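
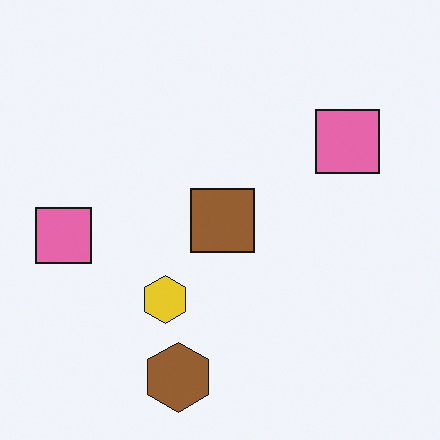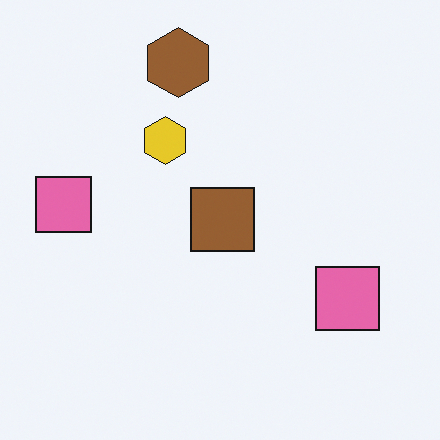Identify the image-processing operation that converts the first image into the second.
The transformation is: flipped vertically (top ↔ bottom).

The brown hexagon is in the bottom of the first image and the top of the second — shapes on opposite sides of the horizontal midline have swapped in a mirror flip.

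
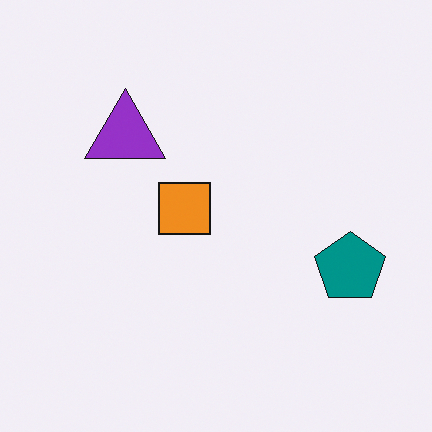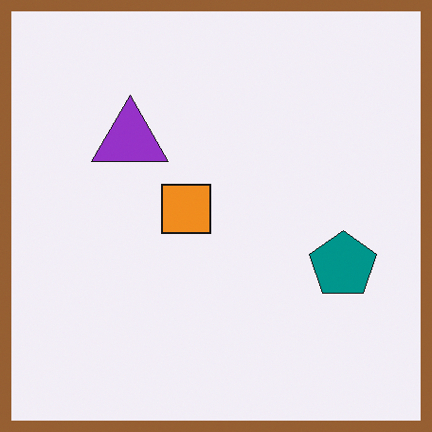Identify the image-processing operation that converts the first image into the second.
It was framed with a brown border.

A solid brown frame runs around the edge of the second image, with the content slightly shrunk inside it.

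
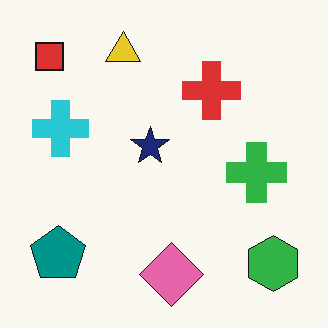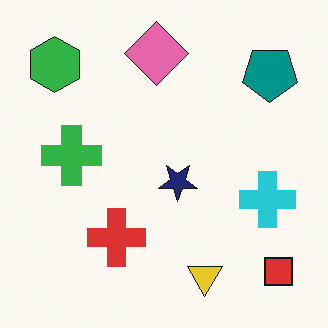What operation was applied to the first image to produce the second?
This is the original image rotated 180°.

The red square sits in the top-left of the first image and the bottom-right of the second — consistent with a whole-image 180° rotation.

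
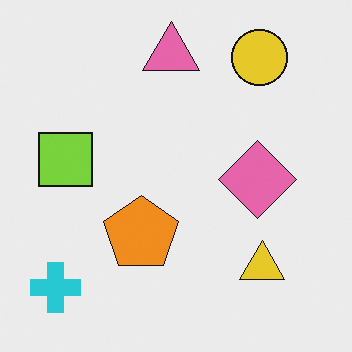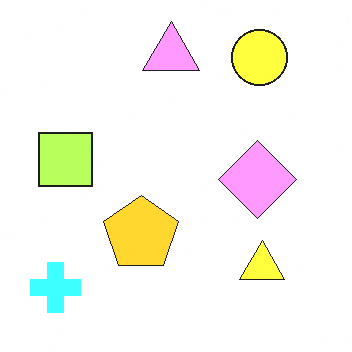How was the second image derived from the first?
This is the original image substantially brightened.

Every pixel — background and shapes alike — is uniformly brightened.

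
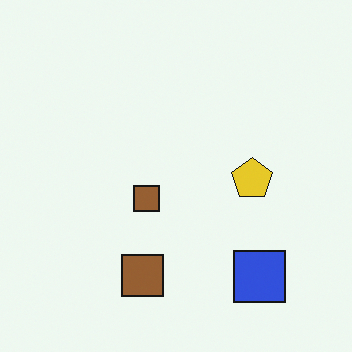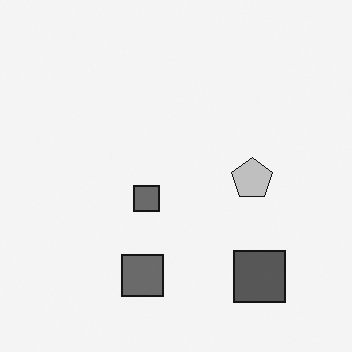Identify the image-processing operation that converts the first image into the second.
It was converted to grayscale.

All color is removed — every shape is now a shade of grey.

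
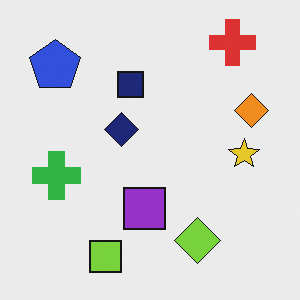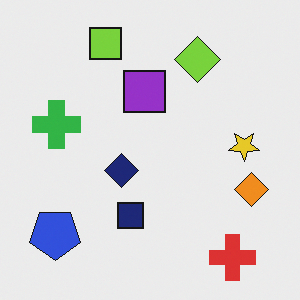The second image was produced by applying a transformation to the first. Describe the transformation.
Flipped vertically (top ↔ bottom).

The red cross is in the top-right of the first image and the bottom-right of the second — shapes on opposite sides of the horizontal midline have swapped in a mirror flip.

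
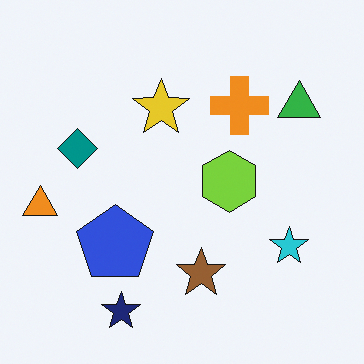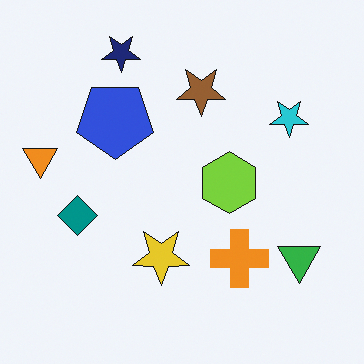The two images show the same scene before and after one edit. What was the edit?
It was flipped vertically (top ↔ bottom).

The navy star is in the bottom-left of the first image and the top-left of the second — shapes on opposite sides of the horizontal midline have swapped in a mirror flip.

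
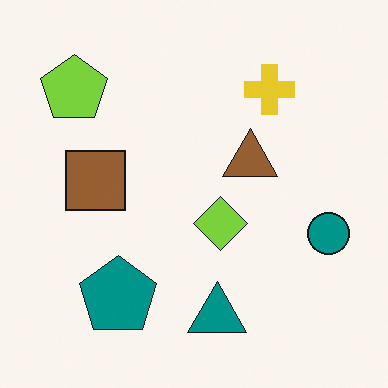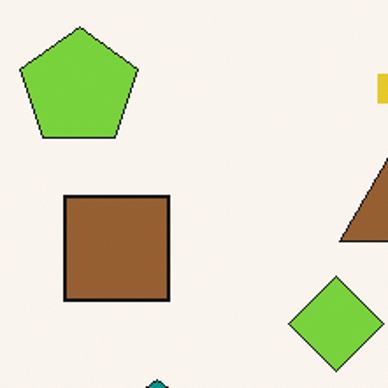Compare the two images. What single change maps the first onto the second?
The second image is the first cropped to a noticeably smaller region and rescaled.

The visible shapes are larger and the field of view is narrower; shapes near the original edges may be partly or wholly outside the frame — a crop-and-rescale.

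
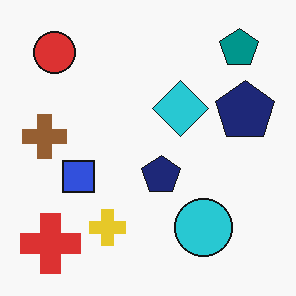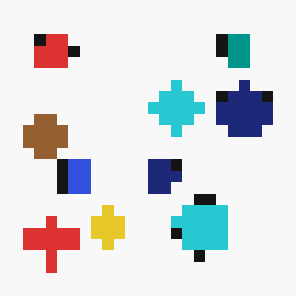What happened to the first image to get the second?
Heavily pixelated into large blocks.

Shapes are reduced to large square blocks; fine edges and outlines are lost — a downscale-then-upscale (mosaic) effect.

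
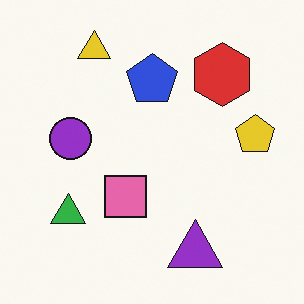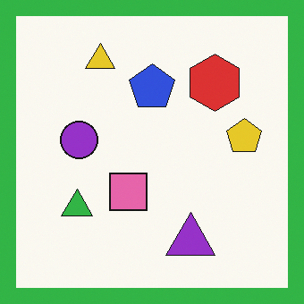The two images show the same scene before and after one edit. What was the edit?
The image was framed with a green border.

A solid green frame runs around the edge of the second image, with the content slightly shrunk inside it.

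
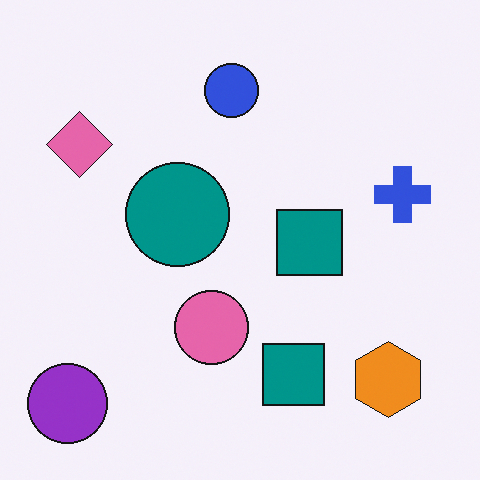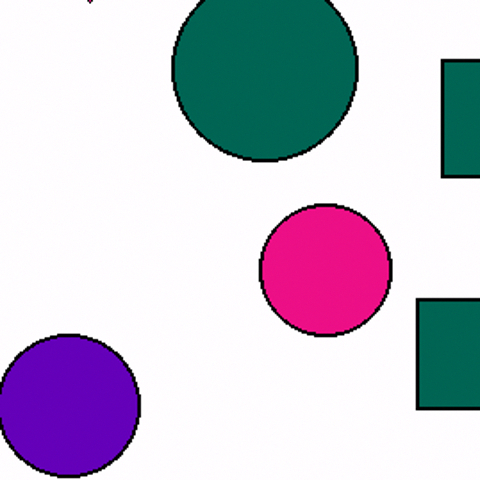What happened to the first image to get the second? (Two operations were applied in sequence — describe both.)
The image was given much higher contrast, then cropped tightly and scaled back up.

Tones are pushed away from mid-grey across the whole image — a global contrast change. The visible shapes are larger and the field of view is narrower; shapes near the original edges may be partly or wholly outside the frame — a crop-and-rescale.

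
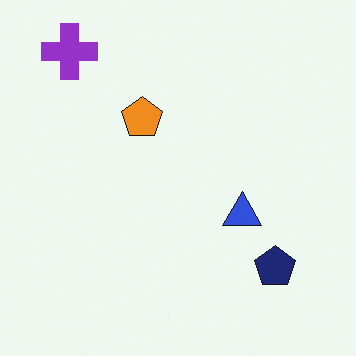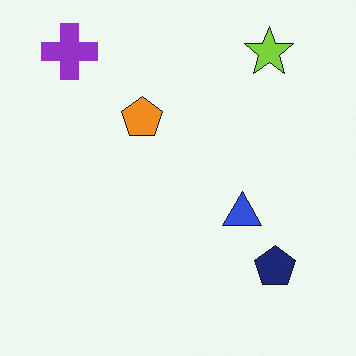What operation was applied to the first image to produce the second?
The second image is the first overlaid with an additional lime star.

A lime star appears in the second image that is absent from the first.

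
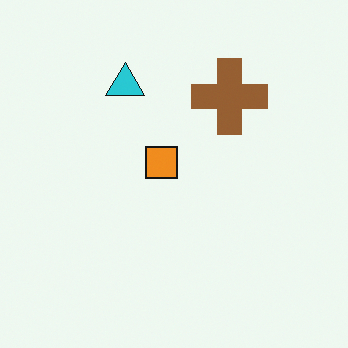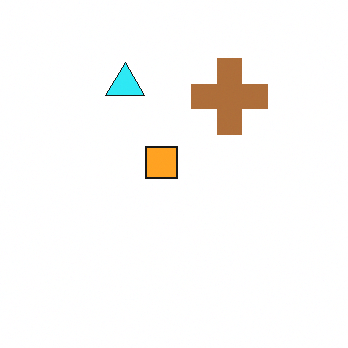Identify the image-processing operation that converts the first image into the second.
The second image is the first brightened a little.

Every pixel — background and shapes alike — is uniformly brightened.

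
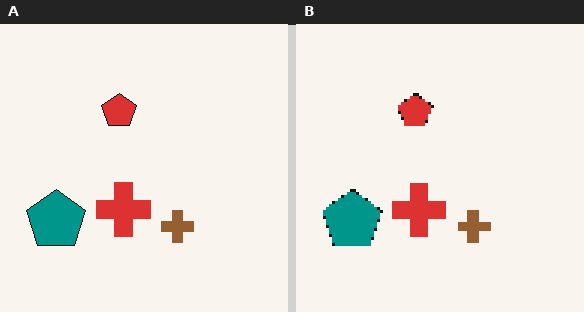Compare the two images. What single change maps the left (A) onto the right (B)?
It was lightly pixelated (a mild mosaic effect).

Shapes are reduced to large square blocks; fine edges and outlines are lost — a downscale-then-upscale (mosaic) effect.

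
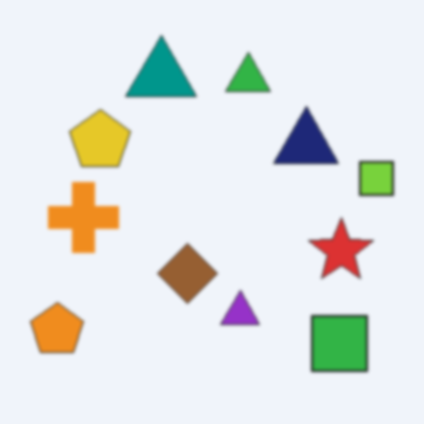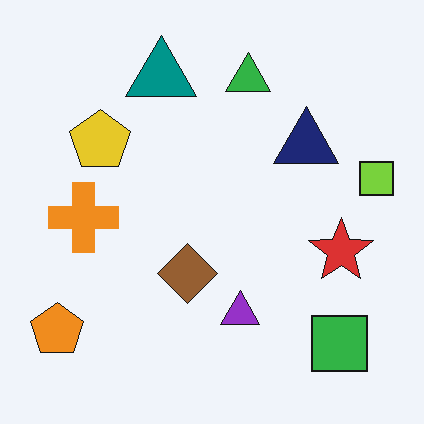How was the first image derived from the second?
Given a subtle gaussian blur.

Shape edges and outlines are uniformly softened across the whole image.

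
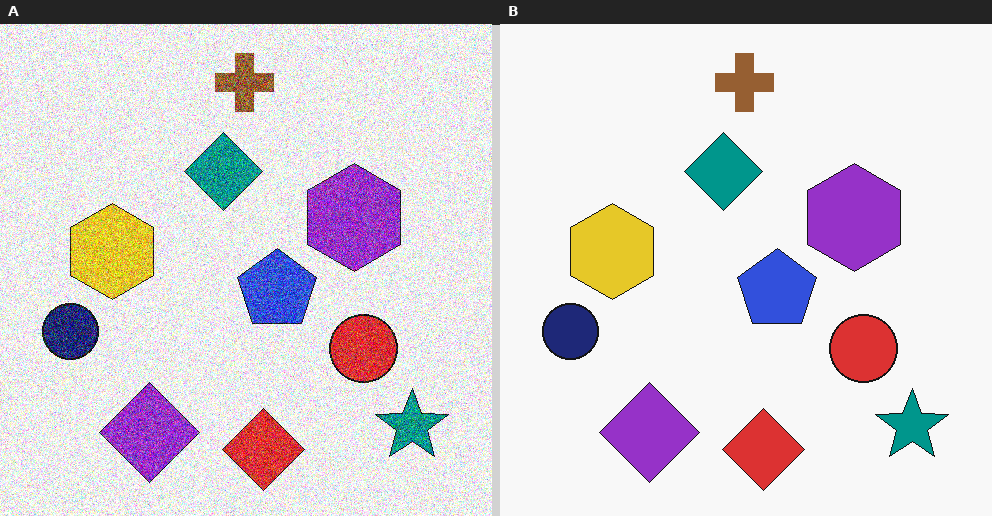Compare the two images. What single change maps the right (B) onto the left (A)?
This is the original image degraded with a thick layer of grain.

Random speckle covers the whole image, including the flat background.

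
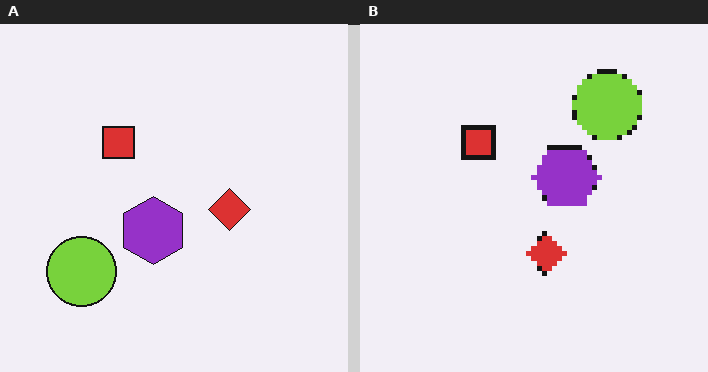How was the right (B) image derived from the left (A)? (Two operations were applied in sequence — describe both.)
The transformation is: mildly pixelated, then transposed (reflected across the top-left ↔ bottom-right diagonal).

Shapes are reduced to large square blocks; fine edges and outlines are lost — a downscale-then-upscale (mosaic) effect. Shapes have swapped their row and column positions — what was in the top-right is now in the bottom-left — a diagonal reflection.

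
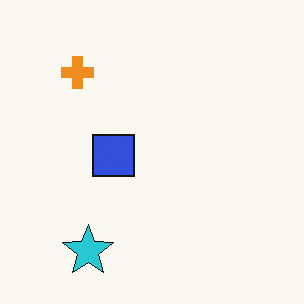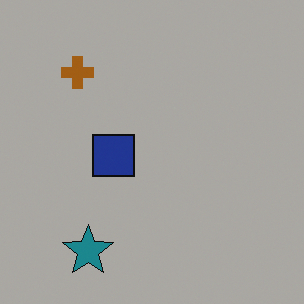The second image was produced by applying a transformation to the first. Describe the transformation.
It was darkened a lot.

Every pixel — background and shapes alike — is uniformly darkened.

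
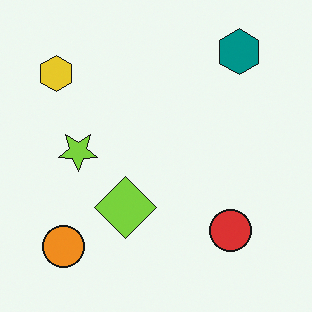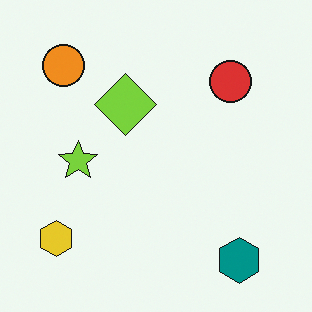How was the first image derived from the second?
This is the original image flipped vertically (top ↔ bottom).

The teal hexagon is in the bottom-right of the second image and the top-right of the first — shapes on opposite sides of the horizontal midline have swapped in a mirror flip.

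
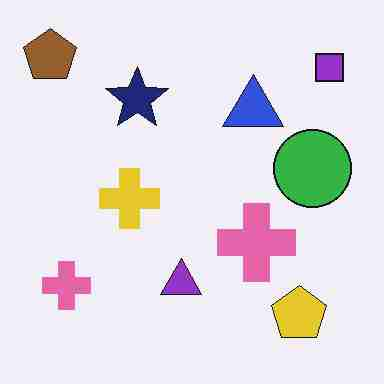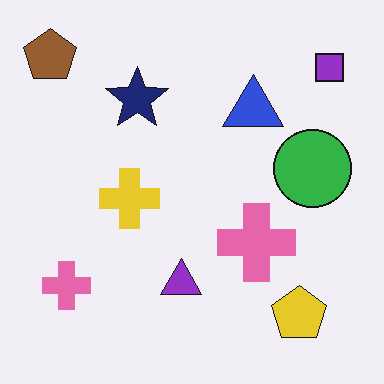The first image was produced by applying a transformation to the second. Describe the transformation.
It was degraded with heavy JPEG compression.

Blocky 8×8 compression artifacts appear around shape edges and the flat background shows ringing — characteristic JPEG degradation.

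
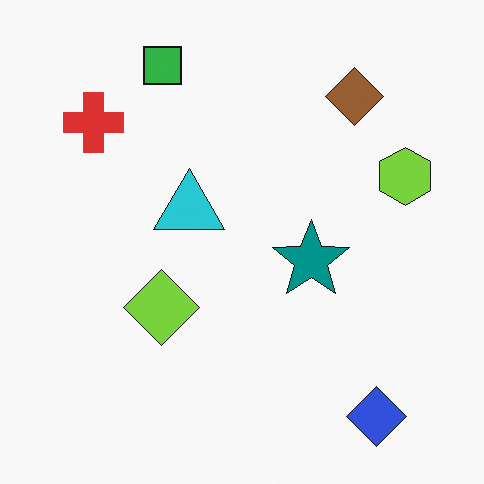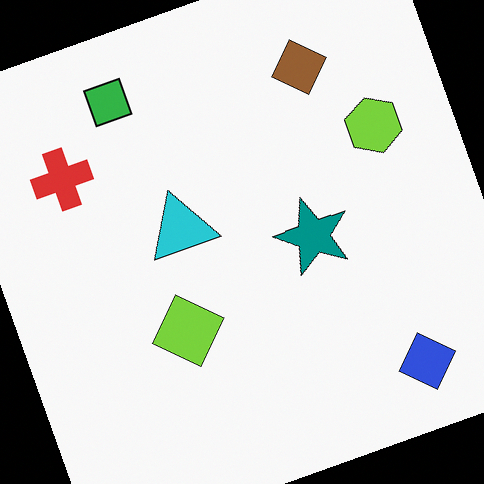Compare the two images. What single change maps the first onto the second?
It was rotated counter-clockwise by a moderate amount.

Every shape is tilted by the same angle and the image corners show triangular fill wedges — a whole-image rotation by a non-right angle.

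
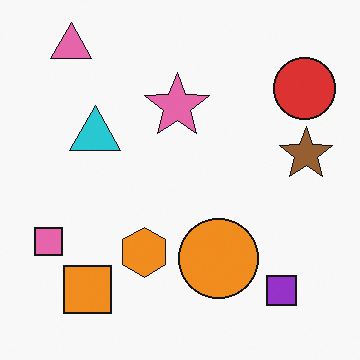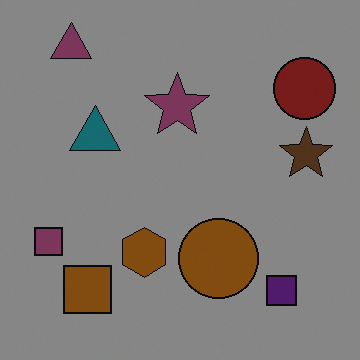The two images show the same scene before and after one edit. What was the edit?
The image was noticeably darkened.

Every pixel — background and shapes alike — is uniformly darkened.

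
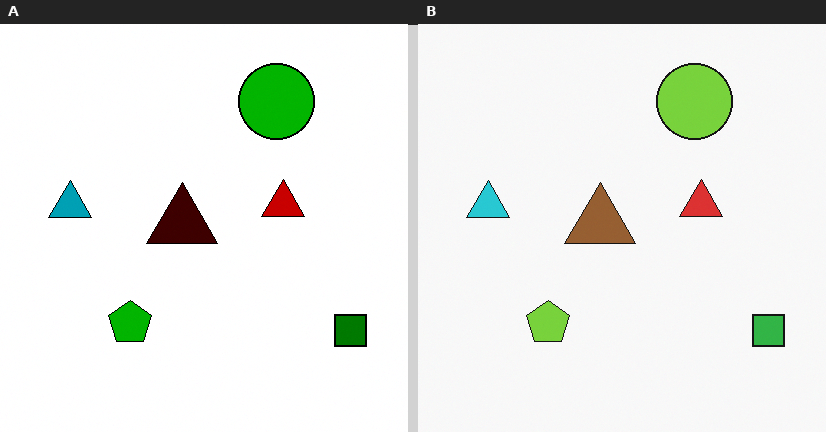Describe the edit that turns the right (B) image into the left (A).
Given much higher contrast.

Tones are pushed away from mid-grey across the whole image — a global contrast change.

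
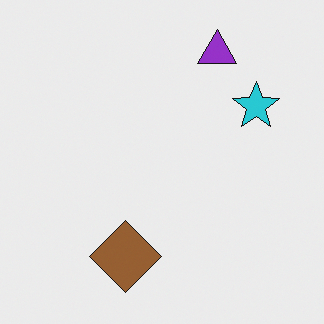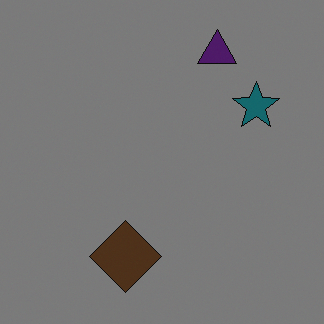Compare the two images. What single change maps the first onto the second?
The transformation is: darkened a lot.

Every pixel — background and shapes alike — is uniformly darkened.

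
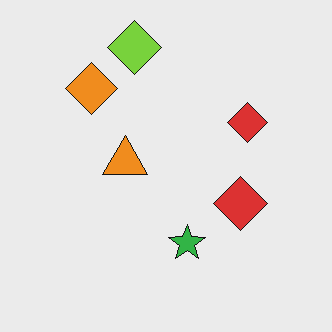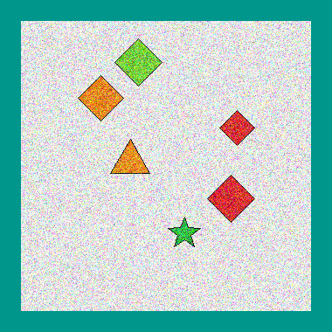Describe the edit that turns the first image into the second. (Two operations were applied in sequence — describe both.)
The transformation is: degraded with strong gaussian noise, then framed with a teal border.

Random speckle covers the whole image, including the flat background. A solid teal frame runs around the edge of the second image, with the content slightly shrunk inside it.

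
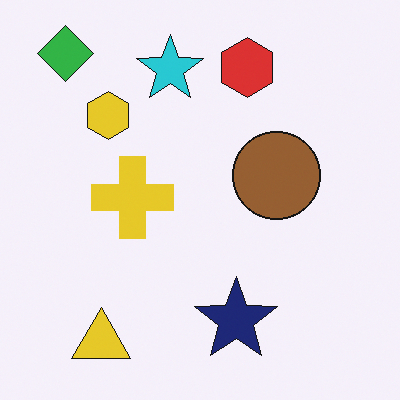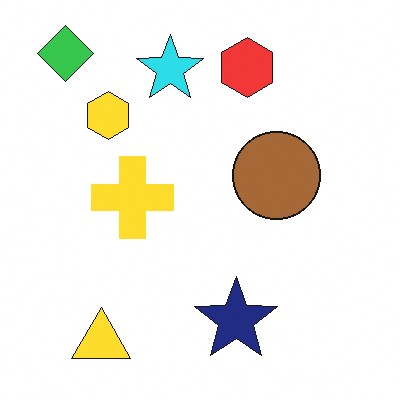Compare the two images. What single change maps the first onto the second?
The transformation is: brightened a little.

Every pixel — background and shapes alike — is uniformly brightened.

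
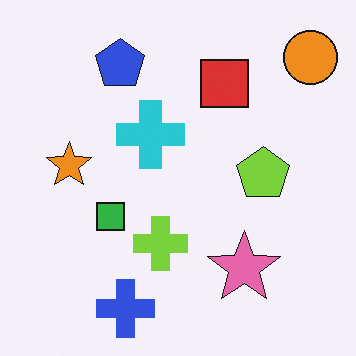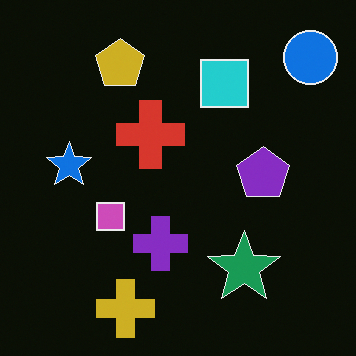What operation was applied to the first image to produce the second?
The image was color-inverted (negative).

The light background has become dark and every shape's color is its complement — a photographic negative.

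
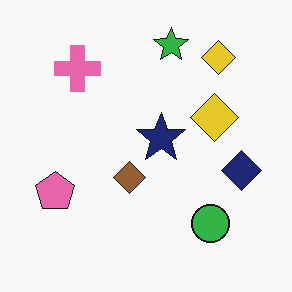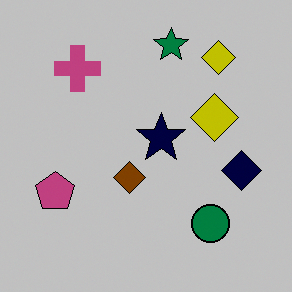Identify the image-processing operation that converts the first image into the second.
It was aggressively posterized.

Each flat color has snapped to a coarser quantized level — most visibly, the near-white background has dropped to a flat grey.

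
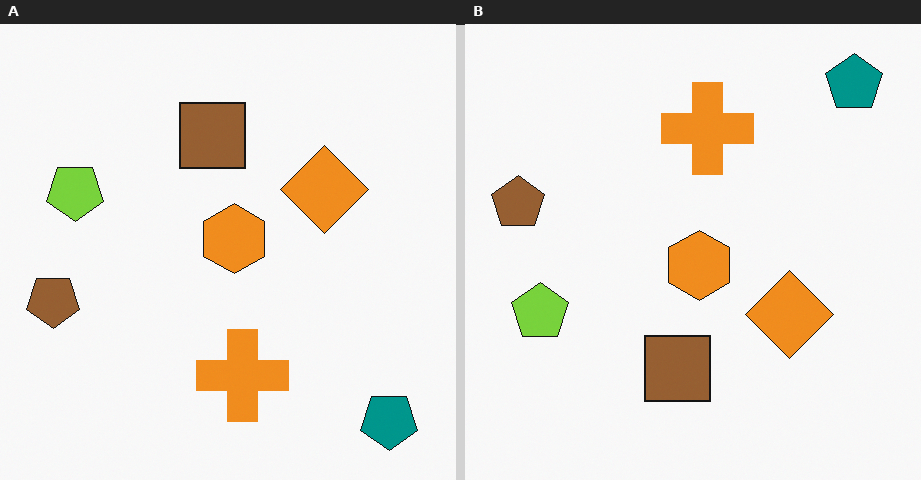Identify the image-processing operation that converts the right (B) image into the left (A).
The transformation is: flipped vertically (top ↔ bottom).

The teal pentagon is in the top-right of the right (B) image and the bottom-right of the left (A) — shapes on opposite sides of the horizontal midline have swapped in a mirror flip.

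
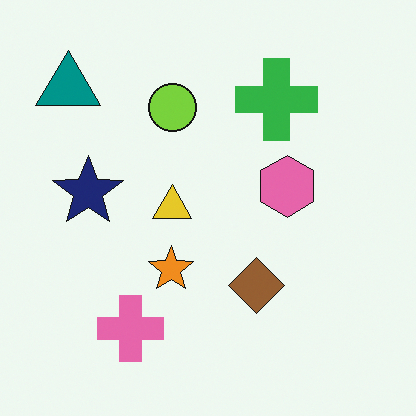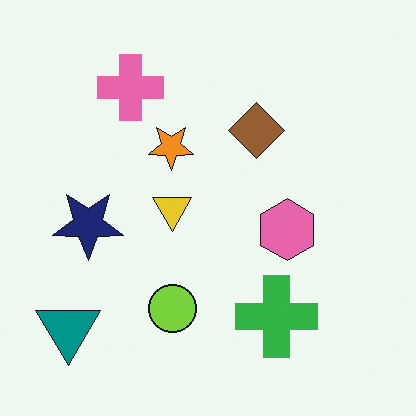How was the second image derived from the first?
The second image is the first flipped vertically (top ↔ bottom).

The teal triangle is in the top-left of the first image and the bottom-left of the second — shapes on opposite sides of the horizontal midline have swapped in a mirror flip.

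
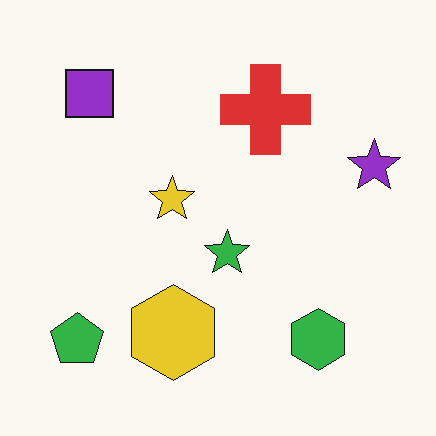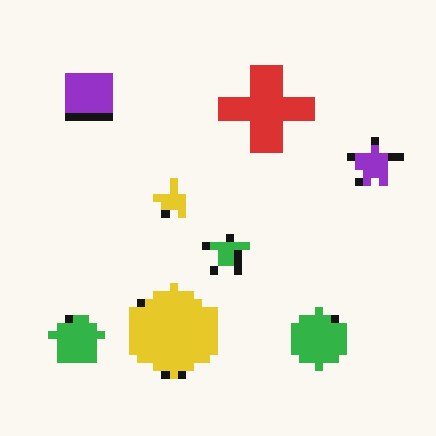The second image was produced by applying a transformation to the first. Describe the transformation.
The image was pixelated into visible square blocks.

Shapes are reduced to large square blocks; fine edges and outlines are lost — a downscale-then-upscale (mosaic) effect.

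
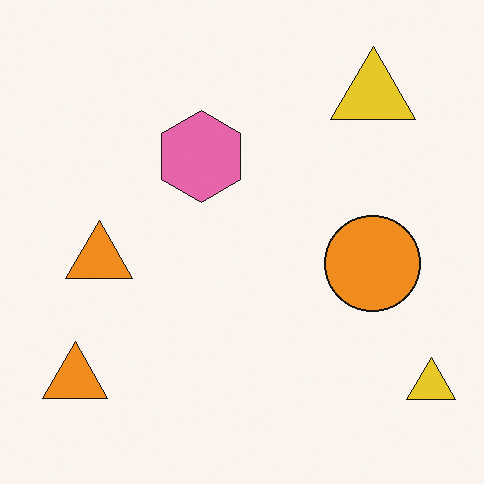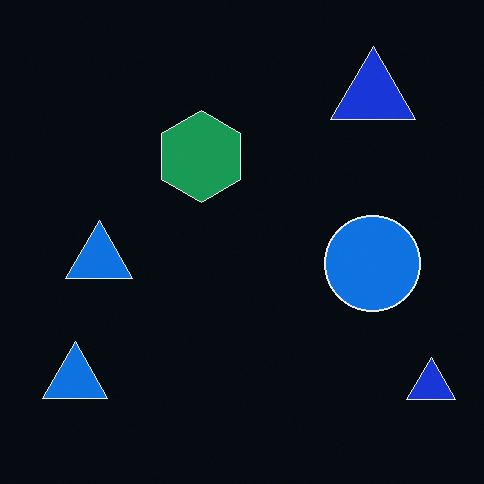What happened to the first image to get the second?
The transformation is: color-inverted (negative).

The light background has become dark and every shape's color is its complement — a photographic negative.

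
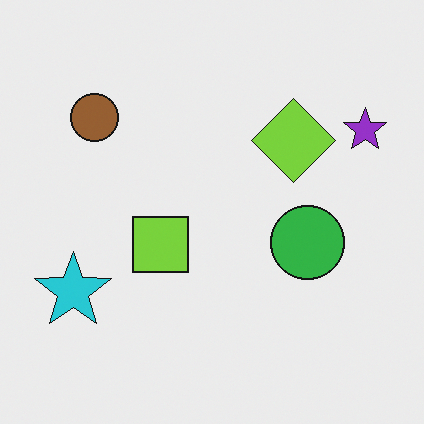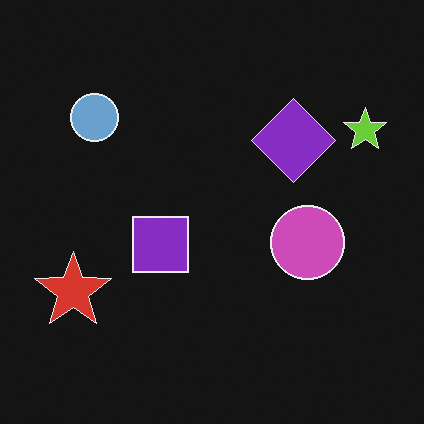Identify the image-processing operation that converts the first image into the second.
The second image is the first color-inverted (negative).

The light background has become dark and every shape's color is its complement — a photographic negative.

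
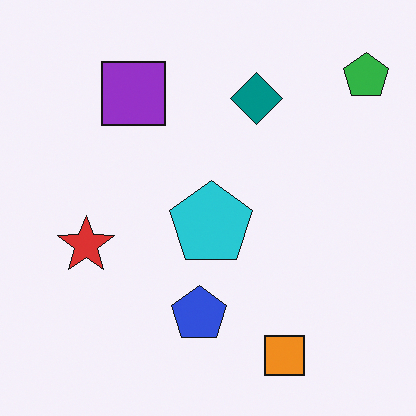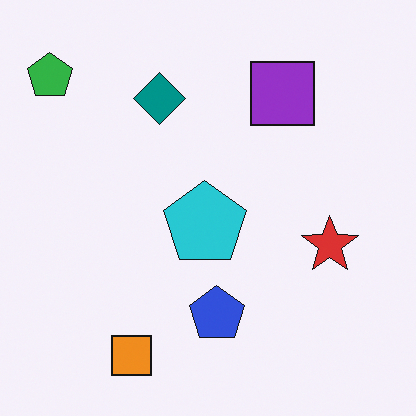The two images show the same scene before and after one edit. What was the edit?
The image was flipped horizontally (left ↔ right).

The green pentagon is in the top-right of the first image and the top-left of the second — shapes on opposite sides of the vertical midline have swapped in a mirror flip.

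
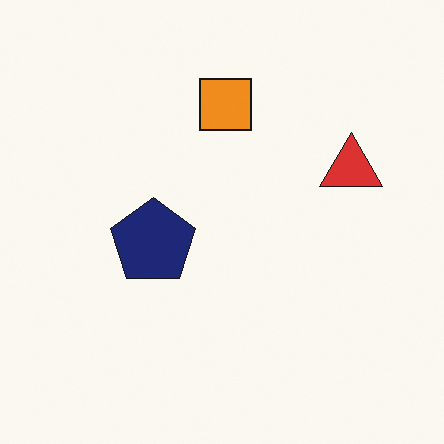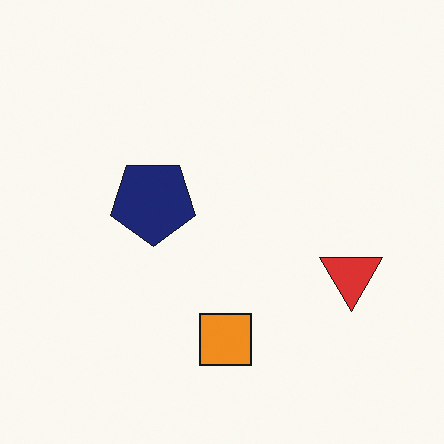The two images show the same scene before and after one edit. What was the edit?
Flipped vertically (top ↔ bottom).

The orange square is in the top of the first image and the bottom of the second — shapes on opposite sides of the horizontal midline have swapped in a mirror flip.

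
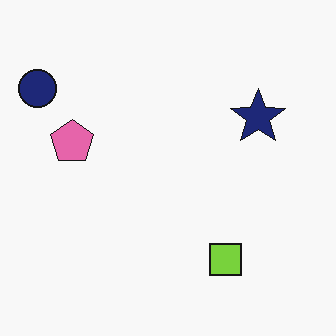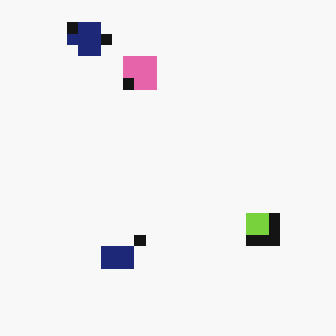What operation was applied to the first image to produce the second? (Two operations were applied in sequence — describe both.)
The second image is the first transposed (reflected across the top-left ↔ bottom-right diagonal), then heavily pixelated into large blocks.

Shapes have swapped their row and column positions — what was in the top-right is now in the bottom-left — a diagonal reflection. Shapes are reduced to large square blocks; fine edges and outlines are lost — a downscale-then-upscale (mosaic) effect.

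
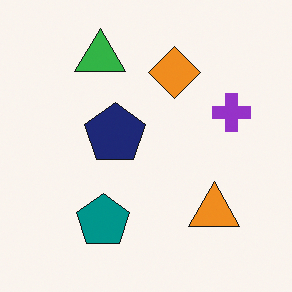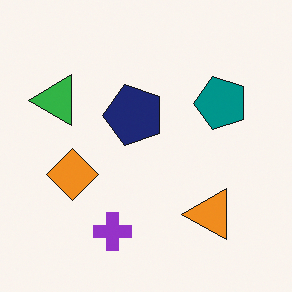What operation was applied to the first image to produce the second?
It was transposed (reflected across the top-left ↔ bottom-right diagonal).

Shapes have swapped their row and column positions — what was in the top-right is now in the bottom-left — a diagonal reflection.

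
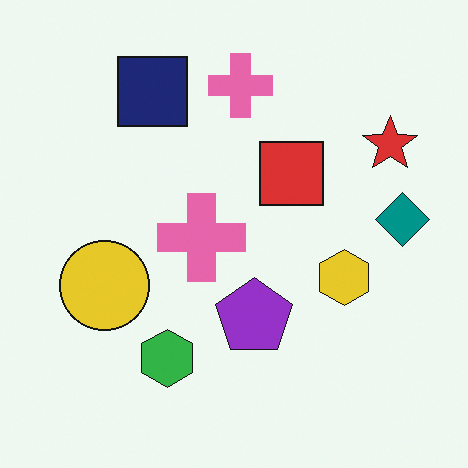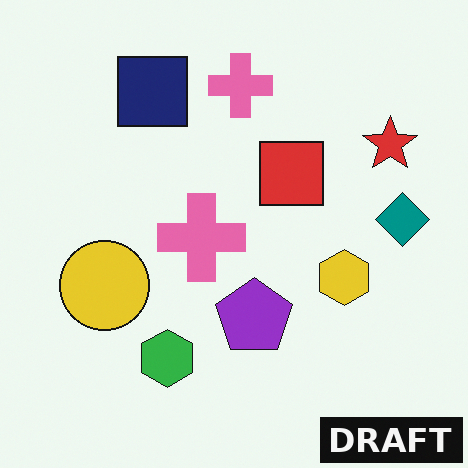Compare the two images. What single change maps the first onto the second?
It was watermarked with the text "DRAFT" in the lower-right corner.

A dark label reading "DRAFT" appears in the lower-right corner.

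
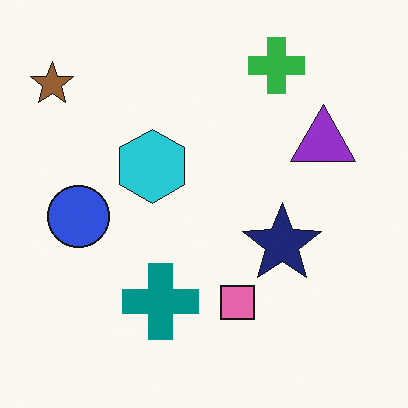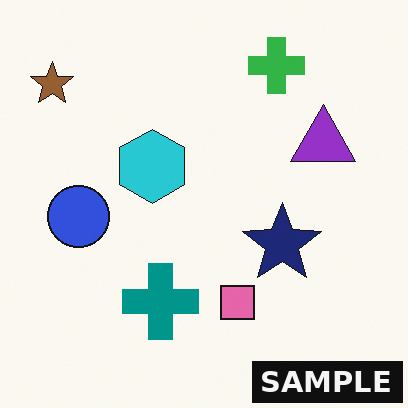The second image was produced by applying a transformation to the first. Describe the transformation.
Watermarked with the text "SAMPLE" in the lower-right corner.

A dark label reading "SAMPLE" appears in the lower-right corner.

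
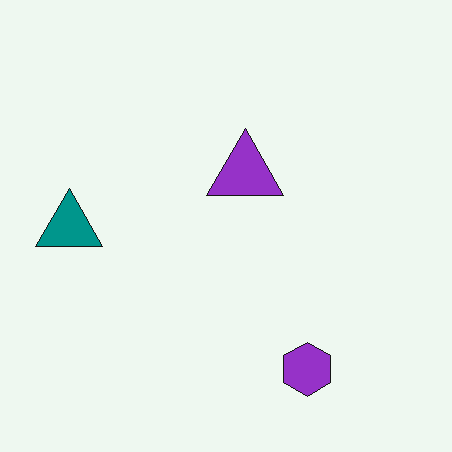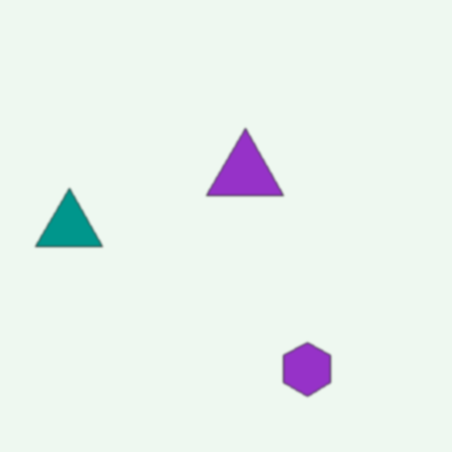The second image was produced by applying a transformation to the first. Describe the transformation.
Lightly blurred.

Shape edges and outlines are uniformly softened across the whole image.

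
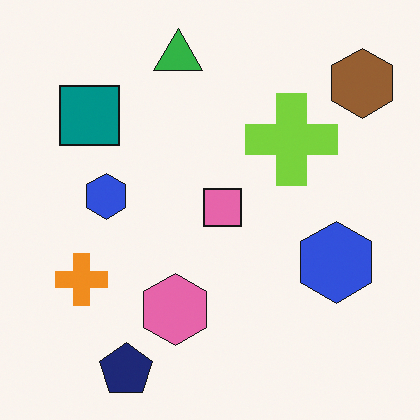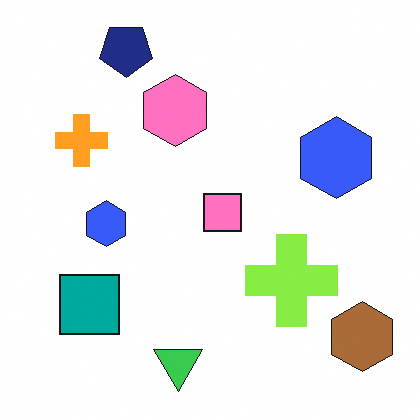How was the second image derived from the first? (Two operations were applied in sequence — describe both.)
It was brightened a little, then flipped vertically (top ↔ bottom).

Every pixel — background and shapes alike — is uniformly brightened. The navy pentagon is in the bottom-left of the first image and the top-left of the second — shapes on opposite sides of the horizontal midline have swapped in a mirror flip.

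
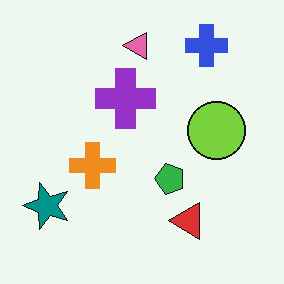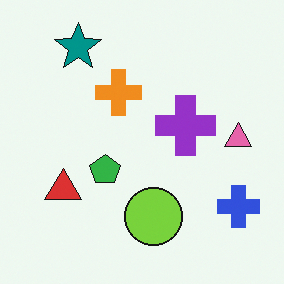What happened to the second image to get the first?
The image was rotated 90° counter-clockwise.

The blue cross sits in the bottom-right of the second image and the top-right of the first — consistent with a whole-image 90° counter-clockwise rotation.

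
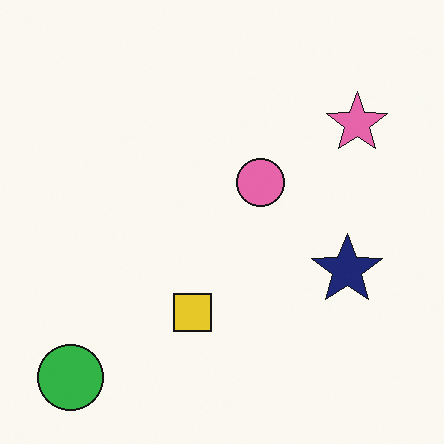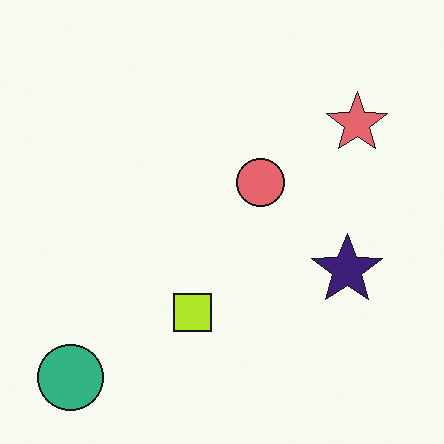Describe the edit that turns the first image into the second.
Hue-shifted slightly.

Every shape's color has rotated by the same amount around the hue wheel — a uniform hue shift.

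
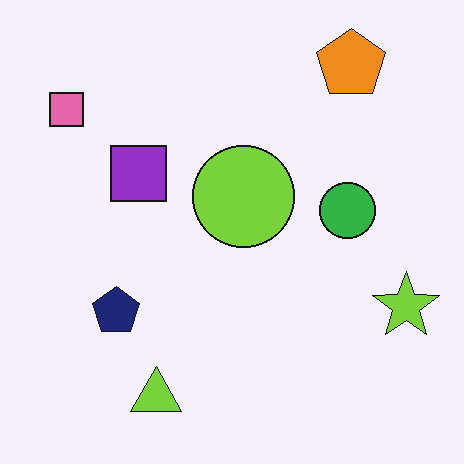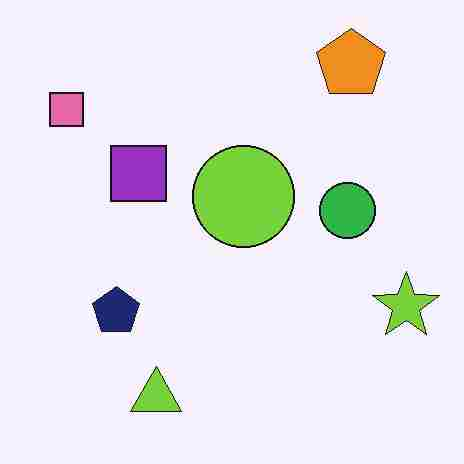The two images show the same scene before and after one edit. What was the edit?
It was heavily JPEG-compressed with obvious blocking artifacts.

Blocky 8×8 compression artifacts appear around shape edges and the flat background shows ringing — characteristic JPEG degradation.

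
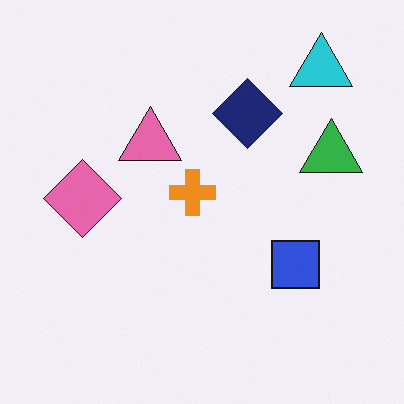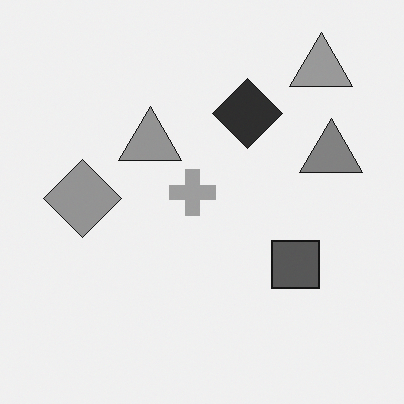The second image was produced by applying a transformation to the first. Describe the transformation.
The image was converted to grayscale.

All color is removed — every shape is now a shade of grey.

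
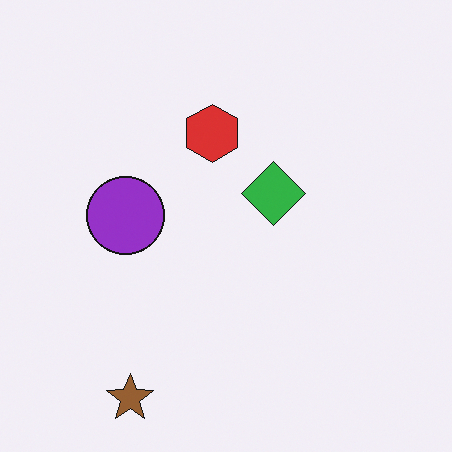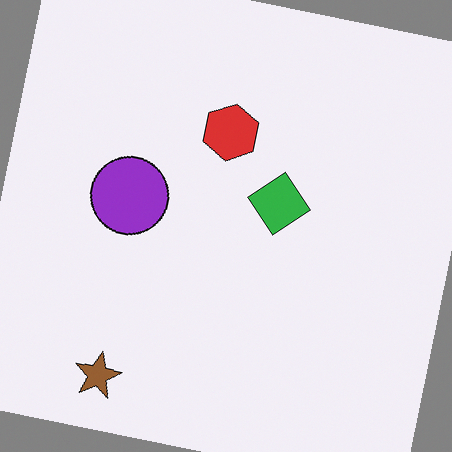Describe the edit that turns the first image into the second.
It was rotated clockwise by a few degrees.

Every shape is tilted by the same angle and the image corners show triangular fill wedges — a whole-image rotation by a non-right angle.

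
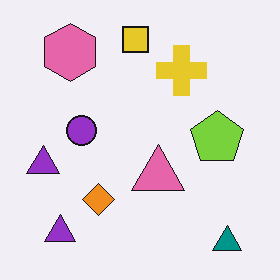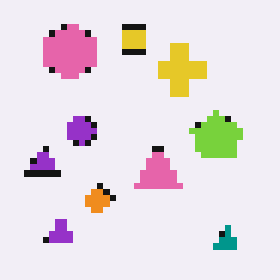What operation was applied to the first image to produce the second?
Moderately pixelated.

Shapes are reduced to large square blocks; fine edges and outlines are lost — a downscale-then-upscale (mosaic) effect.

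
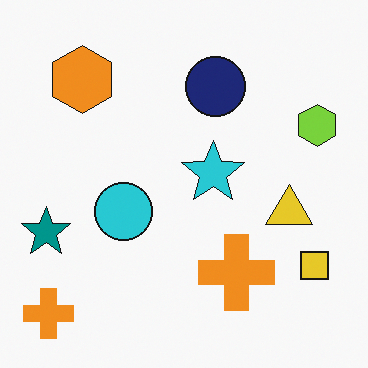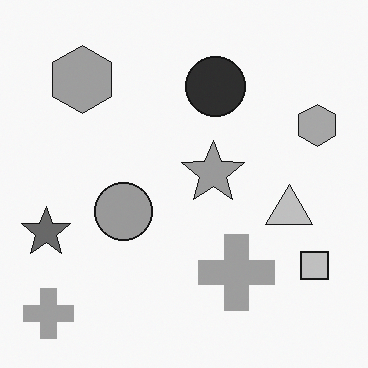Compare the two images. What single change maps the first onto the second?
Converted to grayscale.

All color is removed — every shape is now a shade of grey.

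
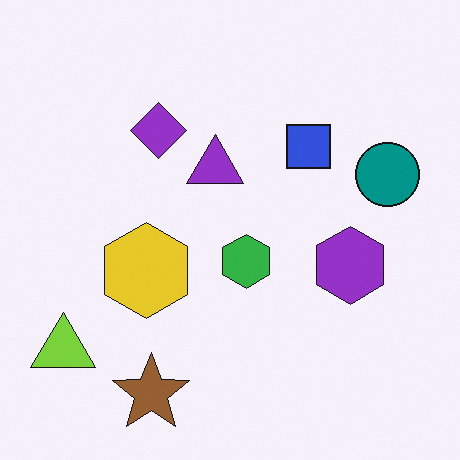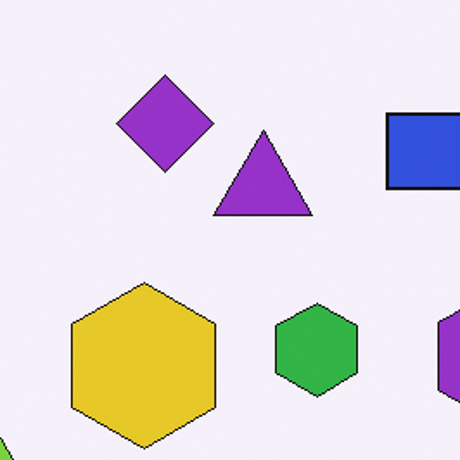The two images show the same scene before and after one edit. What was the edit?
This is the original image cropped tightly and scaled back up.

The visible shapes are larger and the field of view is narrower; shapes near the original edges may be partly or wholly outside the frame — a crop-and-rescale.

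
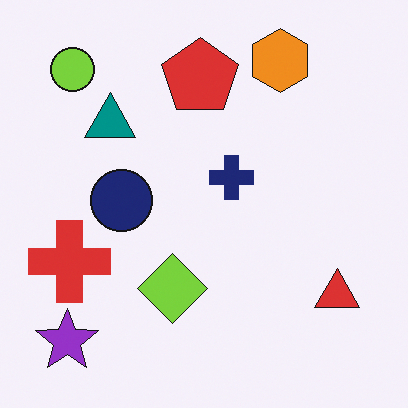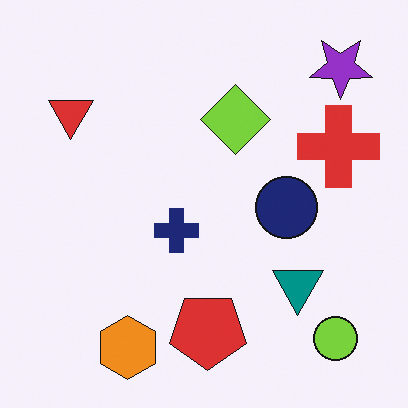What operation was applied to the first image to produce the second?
The image was rotated 180°.

The purple star sits in the bottom-left of the first image and the top-right of the second — consistent with a whole-image 180° rotation.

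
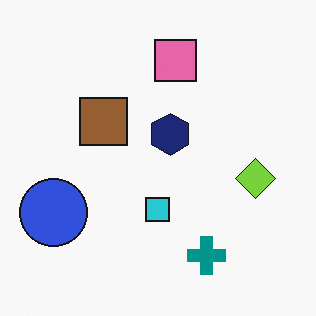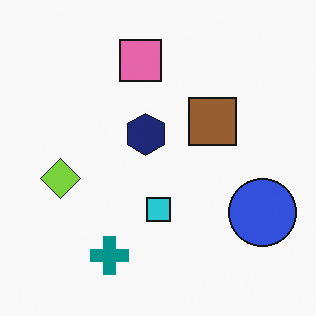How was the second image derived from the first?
This is the original image flipped horizontally (left ↔ right).

The blue circle is in the bottom-left of the first image and the bottom-right of the second — shapes on opposite sides of the vertical midline have swapped in a mirror flip.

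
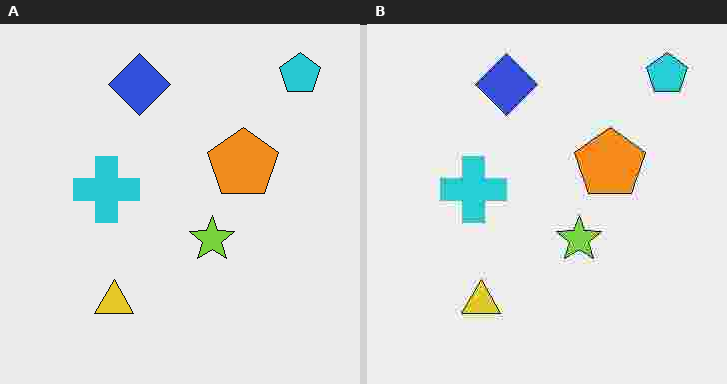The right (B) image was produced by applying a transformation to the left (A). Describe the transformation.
This is the original image degraded with heavy JPEG compression.

Blocky 8×8 compression artifacts appear around shape edges and the flat background shows ringing — characteristic JPEG degradation.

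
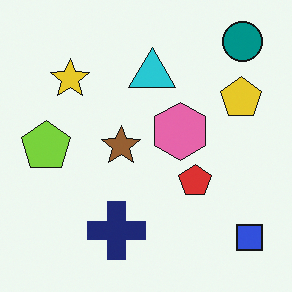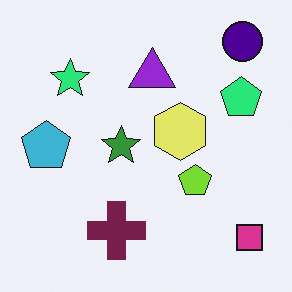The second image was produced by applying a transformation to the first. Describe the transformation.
The transformation is: hue-shifted by a moderate amount.

Every shape's color has rotated by the same amount around the hue wheel — a uniform hue shift.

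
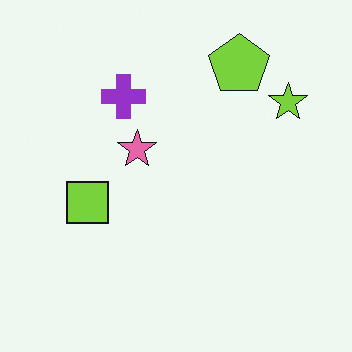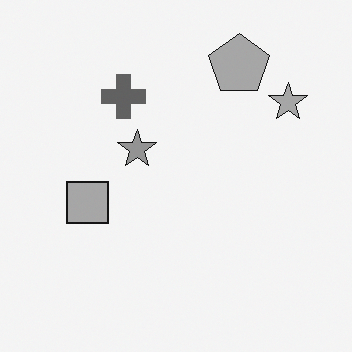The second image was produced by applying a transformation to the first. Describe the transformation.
The transformation is: converted to grayscale.

All color is removed — every shape is now a shade of grey.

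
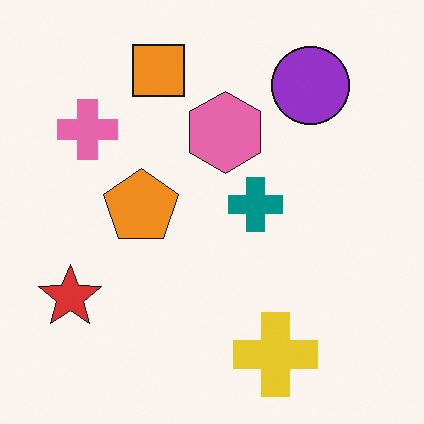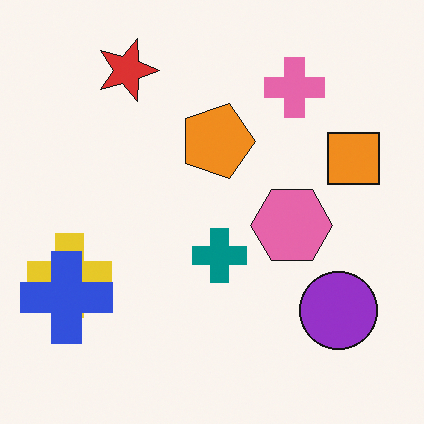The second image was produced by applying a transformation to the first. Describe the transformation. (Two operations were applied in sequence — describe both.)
Rotated 90° clockwise, then overlaid with an additional blue cross.

The red star sits in the bottom-left of the first image and the top-left of the second — consistent with a whole-image 90° clockwise rotation. A blue cross appears in the second image that is absent from the first.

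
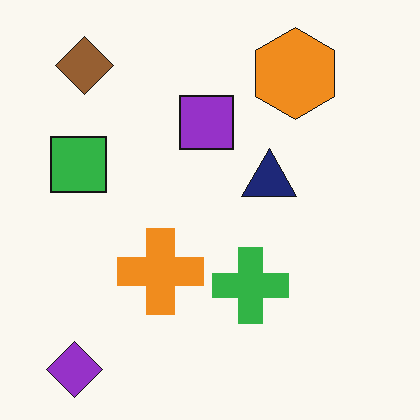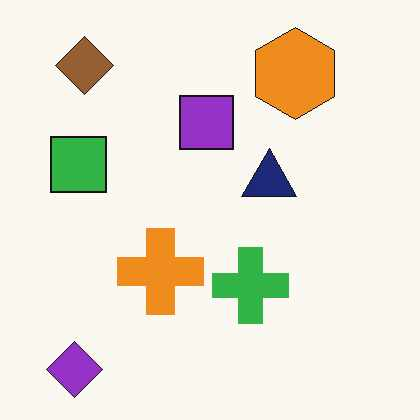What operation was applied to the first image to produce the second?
The second image is the first given moderate JPEG compression.

Blocky 8×8 compression artifacts appear around shape edges and the flat background shows ringing — characteristic JPEG degradation.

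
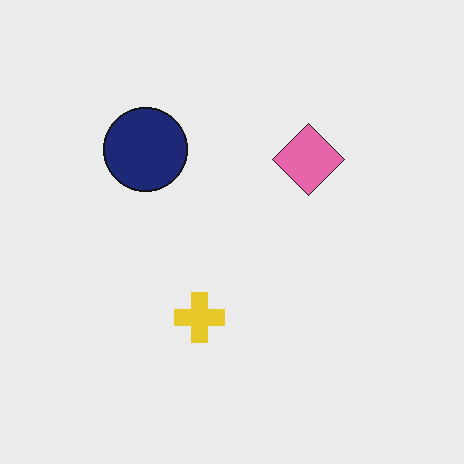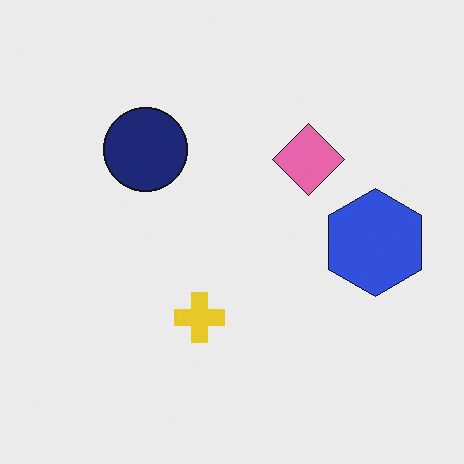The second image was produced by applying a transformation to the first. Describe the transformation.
The second image is the first overlaid with an additional blue hexagon.

A blue hexagon appears in the second image that is absent from the first.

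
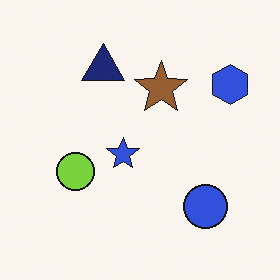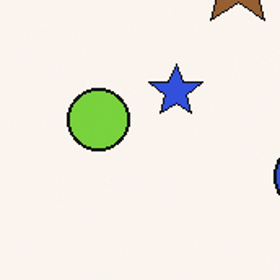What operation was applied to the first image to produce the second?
It was cropped to a noticeably smaller region and rescaled.

The visible shapes are larger and the field of view is narrower; shapes near the original edges may be partly or wholly outside the frame — a crop-and-rescale.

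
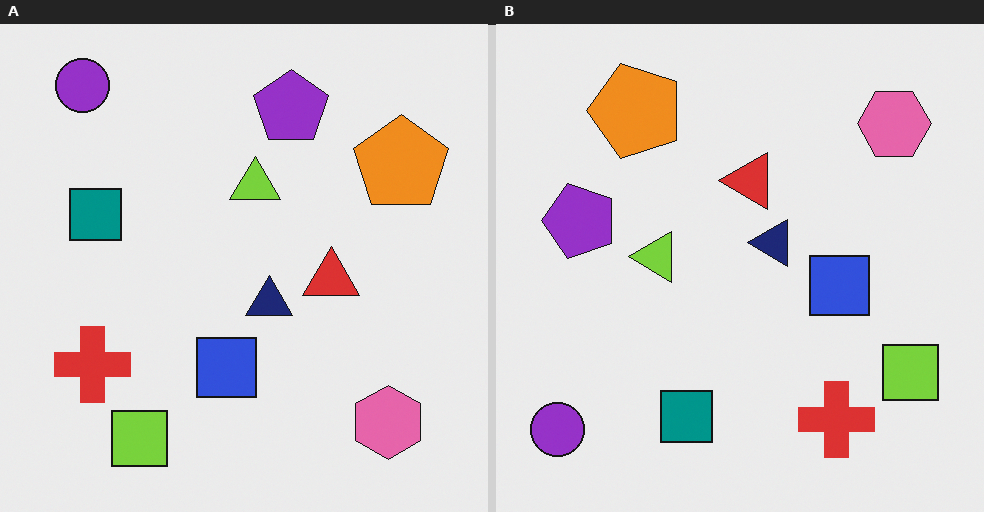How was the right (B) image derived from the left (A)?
The right (B) image is the left (A) rotated 90° counter-clockwise.

The purple circle sits in the top-left of the left (A) image and the bottom-left of the right (B) — consistent with a whole-image 90° counter-clockwise rotation.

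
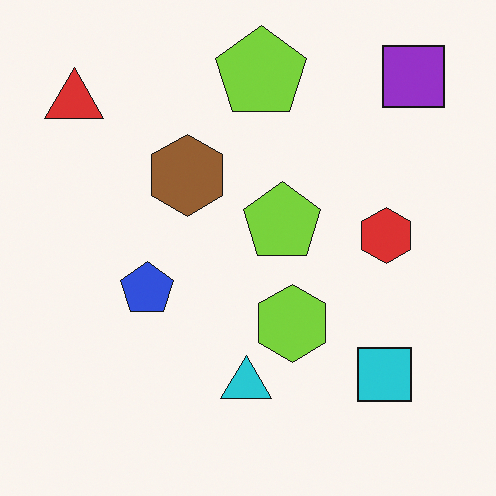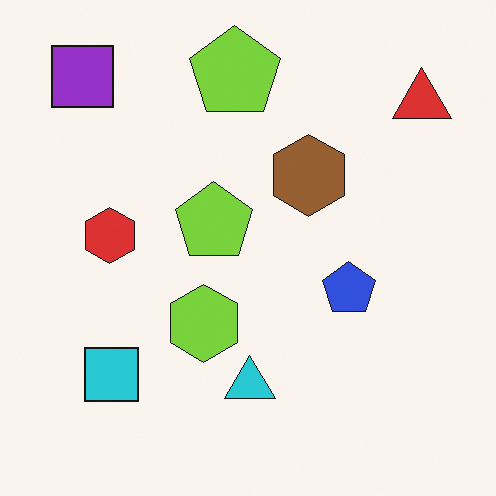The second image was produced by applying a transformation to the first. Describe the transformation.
This is the original image flipped horizontally (left ↔ right).

The red triangle is in the top-left of the first image and the top-right of the second — shapes on opposite sides of the vertical midline have swapped in a mirror flip.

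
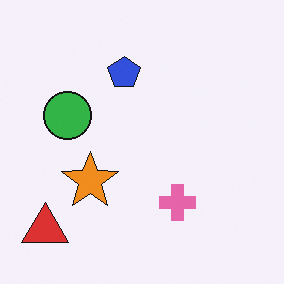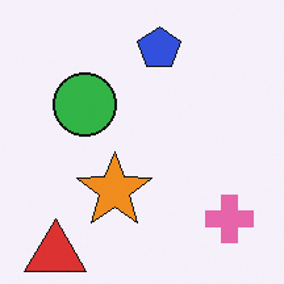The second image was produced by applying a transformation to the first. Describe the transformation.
The transformation is: cropped slightly and scaled back up.

The visible shapes are larger and the field of view is narrower; shapes near the original edges may be partly or wholly outside the frame — a crop-and-rescale.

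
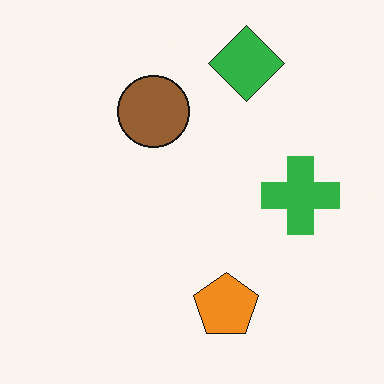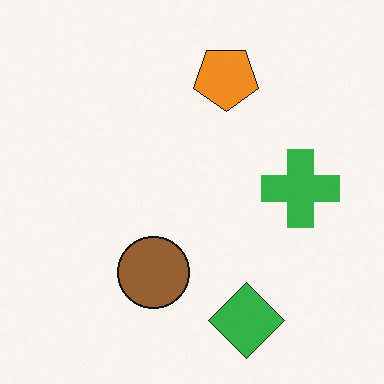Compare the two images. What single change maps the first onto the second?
The image was flipped vertically (top ↔ bottom).

The green diamond is in the top of the first image and the bottom of the second — shapes on opposite sides of the horizontal midline have swapped in a mirror flip.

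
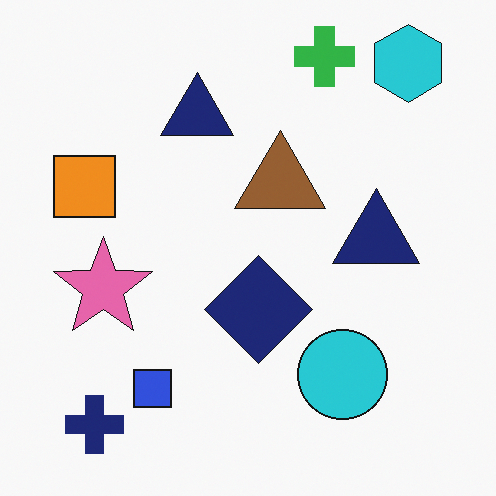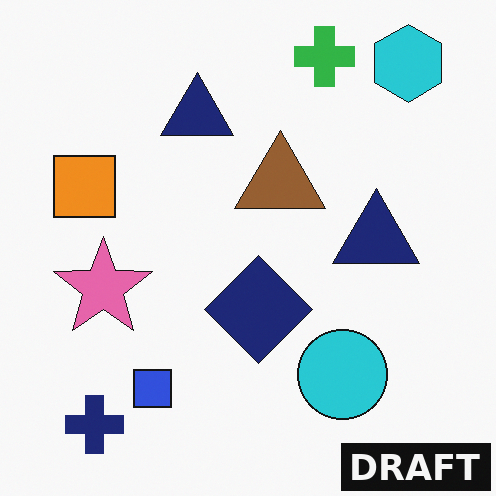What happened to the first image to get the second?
This is the original image watermarked with the text "DRAFT" in the lower-right corner.

A dark label reading "DRAFT" appears in the lower-right corner.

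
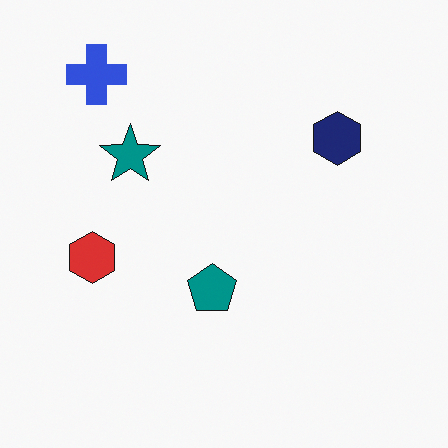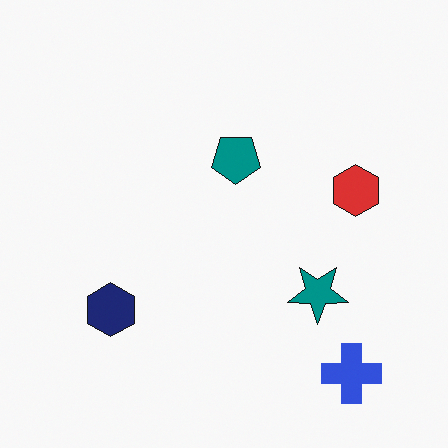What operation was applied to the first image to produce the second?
This is the original image rotated 180°.

The blue cross sits in the top-left of the first image and the bottom-right of the second — consistent with a whole-image 180° rotation.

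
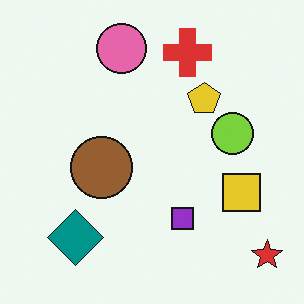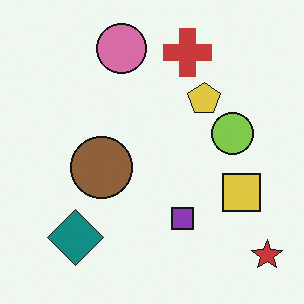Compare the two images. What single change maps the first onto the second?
Slightly desaturated.

All colors are more muted and greyish — a global saturation change.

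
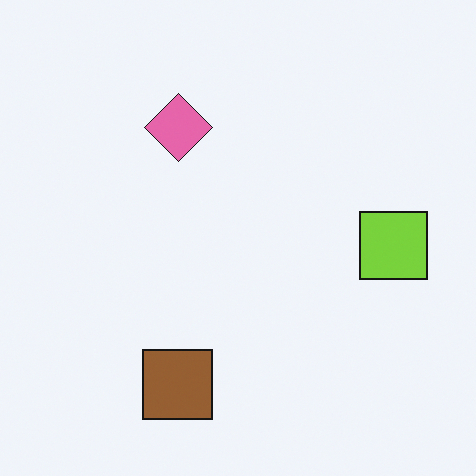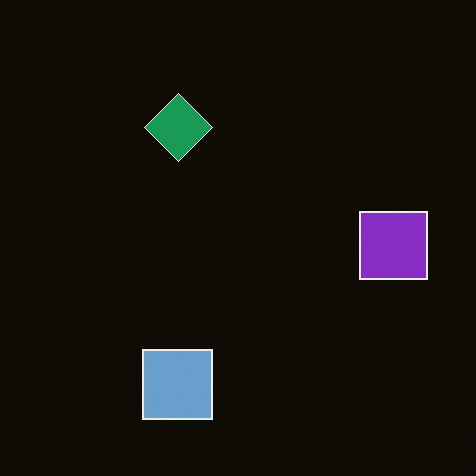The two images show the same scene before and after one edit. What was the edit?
The transformation is: color-inverted (negative).

The light background has become dark and every shape's color is its complement — a photographic negative.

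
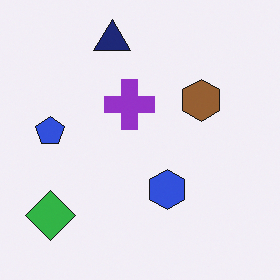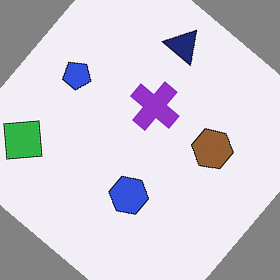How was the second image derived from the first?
Rotated clockwise by a large amount — several tens of degrees.

Every shape is tilted by the same angle and the image corners show triangular fill wedges — a whole-image rotation by a non-right angle.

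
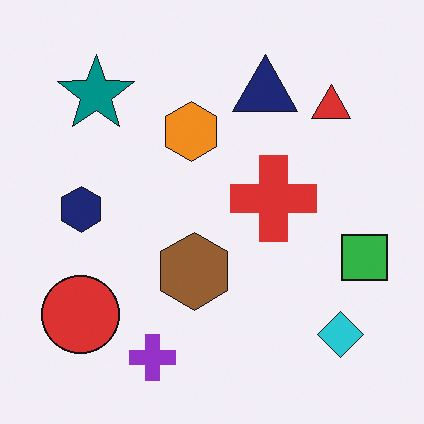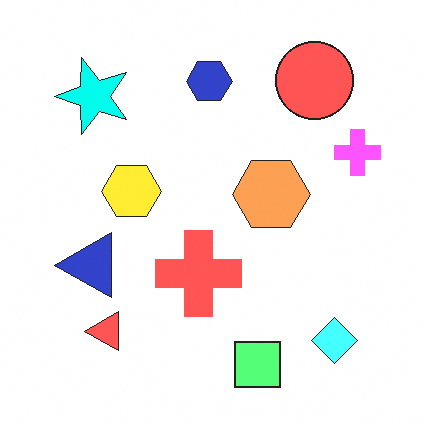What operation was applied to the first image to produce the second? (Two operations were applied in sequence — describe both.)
Transposed (reflected across the top-left ↔ bottom-right diagonal), then substantially brightened.

Shapes have swapped their row and column positions — what was in the top-right is now in the bottom-left — a diagonal reflection. Every pixel — background and shapes alike — is uniformly brightened.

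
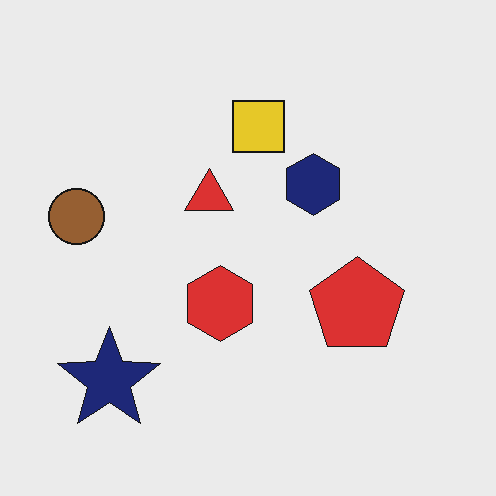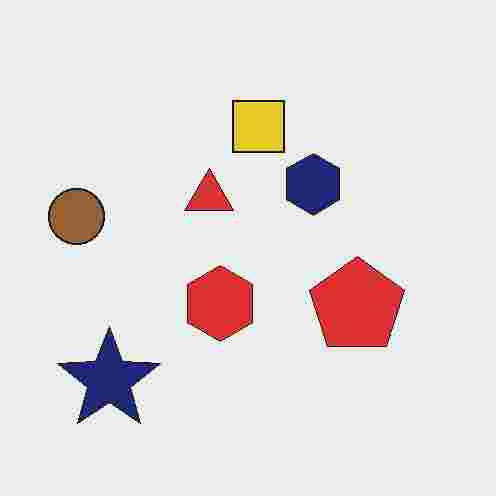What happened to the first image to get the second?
The image was degraded with heavy JPEG compression.

Blocky 8×8 compression artifacts appear around shape edges and the flat background shows ringing — characteristic JPEG degradation.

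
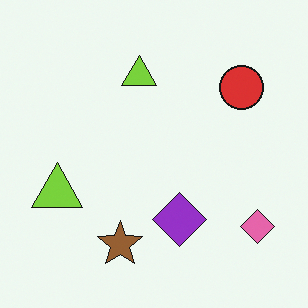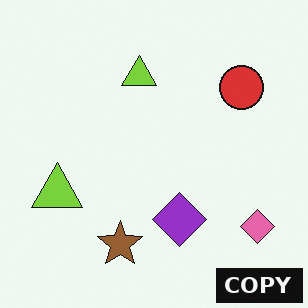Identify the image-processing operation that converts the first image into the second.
Watermarked with the text "COPY" in the lower-right corner.

A dark label reading "COPY" appears in the lower-right corner.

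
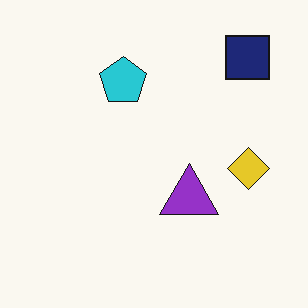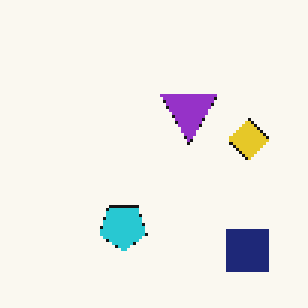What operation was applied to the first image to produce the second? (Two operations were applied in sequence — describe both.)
The second image is the first flipped vertically (top ↔ bottom), then mildly pixelated.

The navy square is in the top-right of the first image and the bottom-right of the second — shapes on opposite sides of the horizontal midline have swapped in a mirror flip. Shapes are reduced to large square blocks; fine edges and outlines are lost — a downscale-then-upscale (mosaic) effect.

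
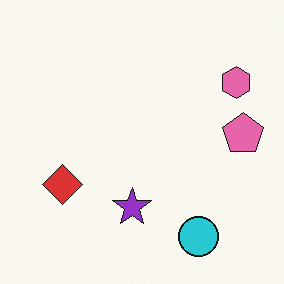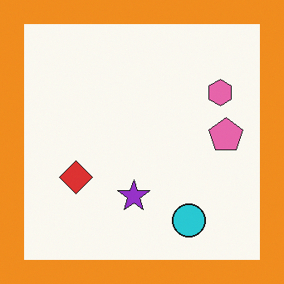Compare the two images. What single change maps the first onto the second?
The transformation is: framed with a orange border.

A solid orange frame runs around the edge of the second image, with the content slightly shrunk inside it.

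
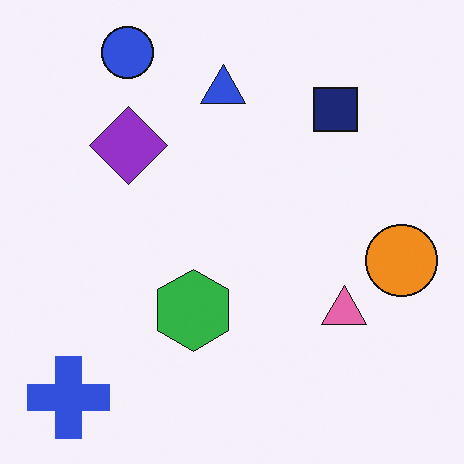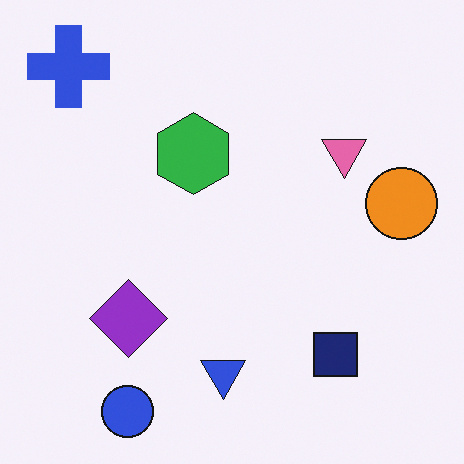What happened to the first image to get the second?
The second image is the first flipped vertically (top ↔ bottom).

The blue circle is in the top-left of the first image and the bottom-left of the second — shapes on opposite sides of the horizontal midline have swapped in a mirror flip.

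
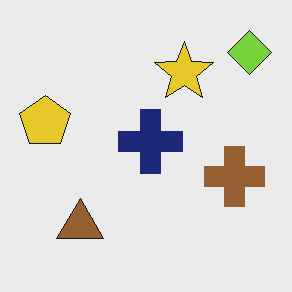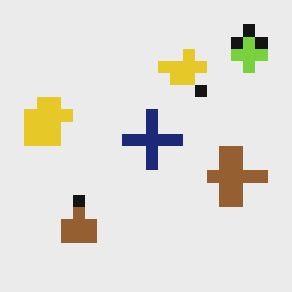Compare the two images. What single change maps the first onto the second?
The image was heavily pixelated into large blocks.

Shapes are reduced to large square blocks; fine edges and outlines are lost — a downscale-then-upscale (mosaic) effect.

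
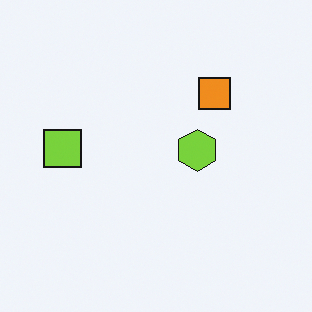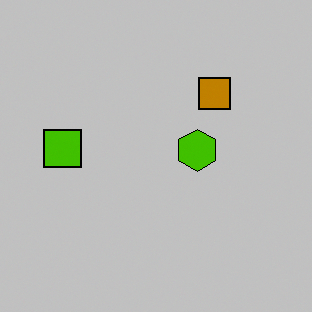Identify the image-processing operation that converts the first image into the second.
Heavily posterized to just a handful of flat colors.

Each flat color has snapped to a coarser quantized level — most visibly, the near-white background has dropped to a flat grey.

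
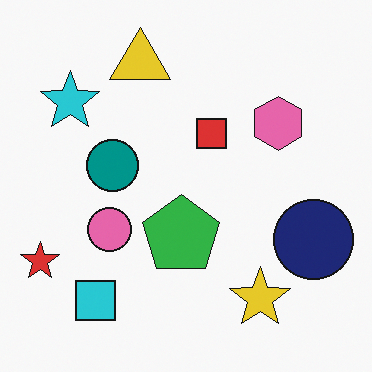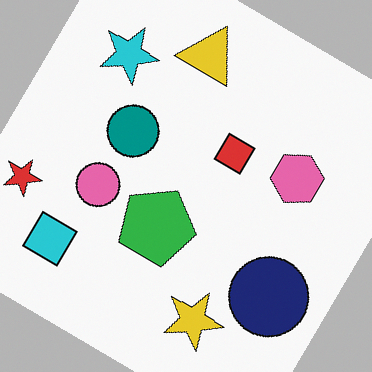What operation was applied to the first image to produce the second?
The image was rotated clockwise by a large amount — several tens of degrees.

Every shape is tilted by the same angle and the image corners show triangular fill wedges — a whole-image rotation by a non-right angle.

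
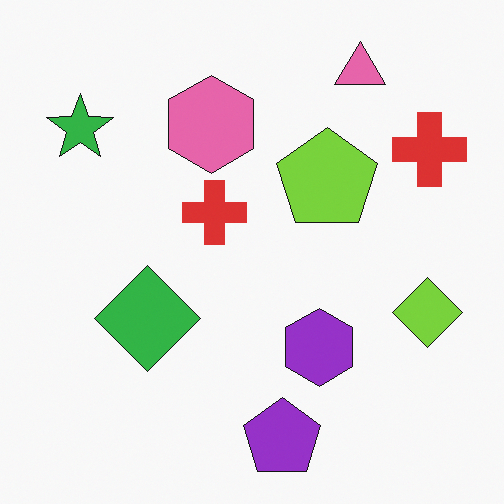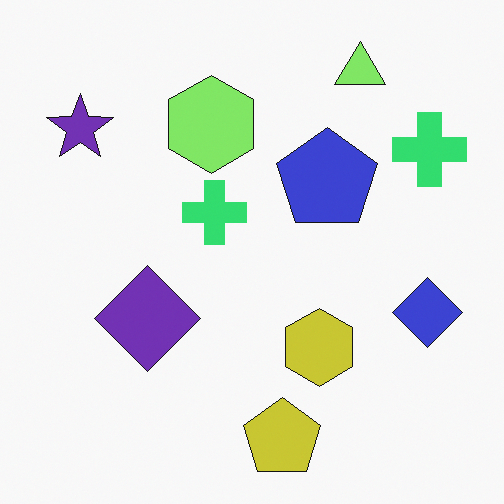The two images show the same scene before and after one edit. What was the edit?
Hue-shifted through roughly a third of the color wheel.

Every shape's color has rotated by the same amount around the hue wheel — a uniform hue shift.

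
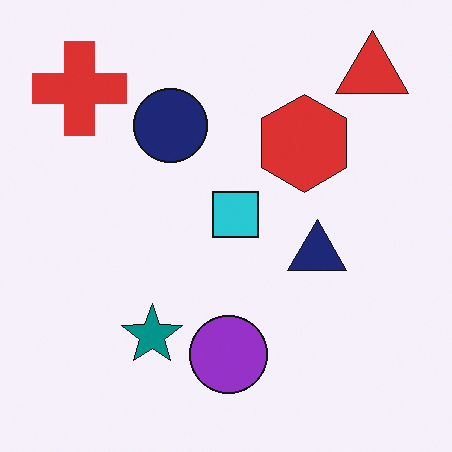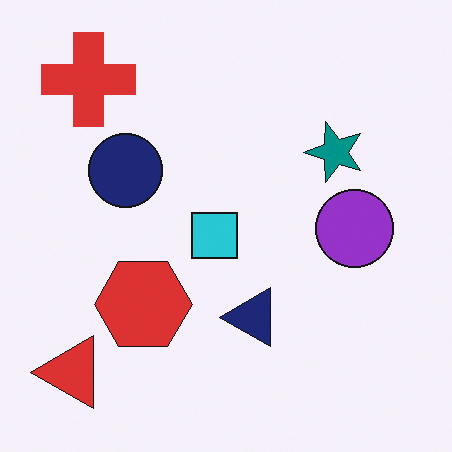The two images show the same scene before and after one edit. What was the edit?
Transposed (reflected across the top-left ↔ bottom-right diagonal).

Shapes have swapped their row and column positions — what was in the top-right is now in the bottom-left — a diagonal reflection.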